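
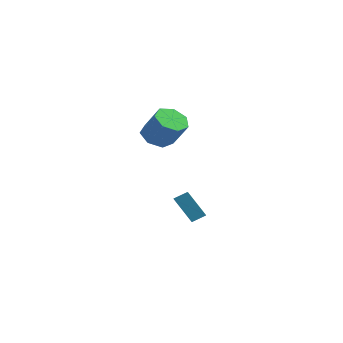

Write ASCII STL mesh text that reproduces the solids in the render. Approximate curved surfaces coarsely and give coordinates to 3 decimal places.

solid 
facet normal -0.534 -0.694 -0.484
outer loop
vertex 1.26 0.083 -3.087
vertex 0.438 1.011 -3.511
vertex 2.36 0.337 -4.664
endloop
endfacet
facet normal 0.627 -0.709 0.323
outer loop
vertex 2.862 0.989 -4.209
vertex 1.26 0.083 -3.087
vertex 2.36 0.337 -4.664
endloop
endfacet
facet normal -0.534 -0.693 -0.484
outer loop
vertex 2.36 0.337 -4.664
vertex 0.438 1.011 -3.511
vertex 1.539 1.265 -5.088
endloop
endfacet
facet normal 0.567 0.131 -0.813
outer loop
vertex 1.539 1.265 -5.088
vertex 2.862 0.989 -4.209
vertex 2.36 0.337 -4.664
endloop
endfacet
facet normal -0.567 -0.131 0.813
outer loop
vertex 1.26 0.083 -3.087
vertex 0.94 1.663 -3.056
vertex 0.438 1.011 -3.511
endloop
endfacet
facet normal 0.627 -0.708 0.324
outer loop
vertex 1.761 0.735 -2.632
vertex 1.26 0.083 -3.087
vertex 2.862 0.989 -4.209
endloop
endfacet
facet normal -0.568 -0.131 0.813
outer loop
vertex 1.761 0.735 -2.632
vertex 0.94 1.663 -3.056
vertex 1.26 0.083 -3.087
endloop
endfacet
facet normal -0.627 0.709 -0.324
outer loop
vertex 0.438 1.011 -3.511
vertex 0.94 1.663 -3.056
vertex 1.539 1.265 -5.088
endloop
endfacet
facet normal 0.567 0.131 -0.813
outer loop
vertex 2.04 1.917 -4.633
vertex 2.862 0.989 -4.209
vertex 1.539 1.265 -5.088
endloop
endfacet
facet normal -0.628 0.708 -0.324
outer loop
vertex 1.539 1.265 -5.088
vertex 0.94 1.663 -3.056
vertex 2.04 1.917 -4.633
endloop
endfacet
facet normal 0.533 0.694 0.484
outer loop
vertex 2.04 1.917 -4.633
vertex 1.761 0.735 -2.632
vertex 2.862 0.989 -4.209
endloop
endfacet
facet normal 0.534 0.693 0.484
outer loop
vertex 0.94 1.663 -3.056
vertex 1.761 0.735 -2.632
vertex 2.04 1.917 -4.633
endloop
endfacet
facet normal -0.610 0.055 -0.791
outer loop
vertex 1.862 -1.606 1.522
vertex 1.101 -1.197 2.137
vertex 1.855 -0.689 1.591
endloop
endfacet
facet normal 0.793 0.052 -0.608
outer loop
vertex 1.862 -1.606 1.522
vertex 1.855 -0.689 1.591
vertex 3.039 -1.713 3.048
endloop
endfacet
facet normal 0.793 0.052 -0.608
outer loop
vertex 3.039 -1.713 3.048
vertex 1.855 -0.689 1.591
vertex 3.032 -0.795 3.117
endloop
endfacet
facet normal 0.610 -0.055 0.790
outer loop
vertex 3.039 -1.713 3.048
vertex 3.032 -0.795 3.117
vertex 2.279 -1.303 3.663
endloop
endfacet
facet normal -0.610 0.055 -0.791
outer loop
vertex 1.855 -0.689 1.591
vertex 1.101 -1.197 2.137
vertex 1.281 -0.154 2.071
endloop
endfacet
facet normal 0.489 0.812 -0.320
outer loop
vertex 1.855 -0.689 1.591
vertex 1.281 -0.154 2.071
vertex 3.032 -0.795 3.117
endloop
endfacet
facet normal 0.488 0.812 -0.320
outer loop
vertex 3.032 -0.795 3.117
vertex 1.281 -0.154 2.071
vertex 2.458 -0.261 3.597
endloop
endfacet
facet normal 0.610 -0.055 0.790
outer loop
vertex 3.032 -0.795 3.117
vertex 2.458 -0.261 3.597
vertex 2.279 -1.303 3.663
endloop
endfacet
facet normal -0.610 0.055 -0.790
outer loop
vertex 1.281 -0.154 2.071
vertex 1.101 -1.197 2.137
vertex 0.572 -0.404 2.601
endloop
endfacet
facet normal -0.183 0.961 0.208
outer loop
vertex 1.281 -0.154 2.071
vertex 0.572 -0.404 2.601
vertex 2.458 -0.261 3.597
endloop
endfacet
facet normal -0.183 0.961 0.208
outer loop
vertex 2.458 -0.261 3.597
vertex 0.572 -0.404 2.601
vertex 1.749 -0.511 4.127
endloop
endfacet
facet normal 0.610 -0.055 0.790
outer loop
vertex 2.458 -0.261 3.597
vertex 1.749 -0.511 4.127
vertex 2.279 -1.303 3.663
endloop
endfacet
facet normal -0.610 0.056 -0.791
outer loop
vertex 0.572 -0.404 2.601
vertex 1.101 -1.197 2.137
vertex 0.261 -1.251 2.781
endloop
endfacet
facet normal -0.717 0.387 0.580
outer loop
vertex 0.572 -0.404 2.601
vertex 0.261 -1.251 2.781
vertex 1.749 -0.511 4.127
endloop
endfacet
facet normal -0.717 0.386 0.581
outer loop
vertex 1.749 -0.511 4.127
vertex 0.261 -1.251 2.781
vertex 1.439 -1.358 4.307
endloop
endfacet
facet normal 0.610 -0.055 0.791
outer loop
vertex 1.749 -0.511 4.127
vertex 1.439 -1.358 4.307
vertex 2.279 -1.303 3.663
endloop
endfacet
facet normal -0.610 0.054 -0.791
outer loop
vertex 0.261 -1.251 2.781
vertex 1.101 -1.197 2.137
vertex 0.584 -2.057 2.477
endloop
endfacet
facet normal -0.711 -0.479 0.515
outer loop
vertex 0.261 -1.251 2.781
vertex 0.584 -2.057 2.477
vertex 1.439 -1.358 4.307
endloop
endfacet
facet normal -0.711 -0.479 0.515
outer loop
vertex 1.439 -1.358 4.307
vertex 0.584 -2.057 2.477
vertex 1.761 -2.164 4.002
endloop
endfacet
facet normal 0.610 -0.056 0.791
outer loop
vertex 1.439 -1.358 4.307
vertex 1.761 -2.164 4.002
vertex 2.279 -1.303 3.663
endloop
endfacet
facet normal -0.610 0.055 -0.790
outer loop
vertex 0.584 -2.057 2.477
vertex 1.101 -1.197 2.137
vertex 1.296 -2.215 1.916
endloop
endfacet
facet normal -0.170 -0.984 0.062
outer loop
vertex 0.584 -2.057 2.477
vertex 1.296 -2.215 1.916
vertex 1.761 -2.164 4.002
endloop
endfacet
facet normal -0.170 -0.984 0.062
outer loop
vertex 1.761 -2.164 4.002
vertex 1.296 -2.215 1.916
vertex 2.473 -2.322 3.442
endloop
endfacet
facet normal 0.610 -0.055 0.791
outer loop
vertex 1.761 -2.164 4.002
vertex 2.473 -2.322 3.442
vertex 2.279 -1.303 3.663
endloop
endfacet
facet normal -0.610 0.055 -0.791
outer loop
vertex 1.296 -2.215 1.916
vertex 1.101 -1.197 2.137
vertex 1.862 -1.606 1.522
endloop
endfacet
facet normal 0.500 -0.748 -0.438
outer loop
vertex 1.296 -2.215 1.916
vertex 1.862 -1.606 1.522
vertex 2.473 -2.322 3.442
endloop
endfacet
facet normal 0.500 -0.748 -0.438
outer loop
vertex 2.473 -2.322 3.442
vertex 1.862 -1.606 1.522
vertex 3.039 -1.713 3.048
endloop
endfacet
facet normal 0.610 -0.055 0.791
outer loop
vertex 2.473 -2.322 3.442
vertex 3.039 -1.713 3.048
vertex 2.279 -1.303 3.663
endloop
endfacet

endsolid


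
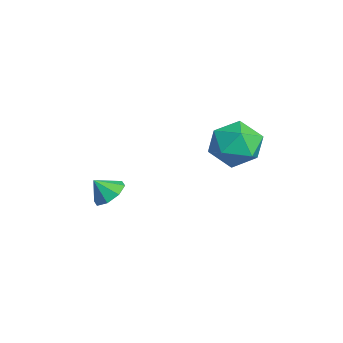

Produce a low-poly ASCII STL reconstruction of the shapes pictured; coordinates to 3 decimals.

solid 
facet normal 0.151 0.614 -0.775
outer loop
vertex -2.564 -3.31 -3.669
vertex -2.962 -2.694 -3.259
vertex -2.165 -2.955 -3.31
endloop
endfacet
facet normal 0.524 -0.820 0.229
outer loop
vertex -2.564 -3.31 -3.669
vertex -2.165 -2.955 -3.31
vertex -3.118 -3.326 -2.461
endloop
endfacet
facet normal 0.151 0.613 -0.775
outer loop
vertex -2.165 -2.955 -3.31
vertex -2.962 -2.694 -3.259
vertex -2.233 -2.448 -2.922
endloop
endfacet
facet normal 0.694 -0.377 0.614
outer loop
vertex -2.165 -2.955 -3.31
vertex -2.233 -2.448 -2.922
vertex -3.118 -3.326 -2.461
endloop
endfacet
facet normal 0.152 0.613 -0.775
outer loop
vertex -2.233 -2.448 -2.922
vertex -2.962 -2.694 -3.259
vertex -2.728 -2.084 -2.731
endloop
endfacet
facet normal 0.404 0.071 0.912
outer loop
vertex -2.233 -2.448 -2.922
vertex -2.728 -2.084 -2.731
vertex -3.118 -3.326 -2.461
endloop
endfacet
facet normal 0.152 0.613 -0.775
outer loop
vertex -2.728 -2.084 -2.731
vertex -2.962 -2.694 -3.259
vertex -3.36 -2.078 -2.85
endloop
endfacet
facet normal -0.176 0.262 0.949
outer loop
vertex -2.728 -2.084 -2.731
vertex -3.36 -2.078 -2.85
vertex -3.118 -3.326 -2.461
endloop
endfacet
facet normal 0.151 0.613 -0.776
outer loop
vertex -3.36 -2.078 -2.85
vertex -2.962 -2.694 -3.259
vertex -3.759 -2.433 -3.208
endloop
endfacet
facet normal -0.705 0.083 0.704
outer loop
vertex -3.36 -2.078 -2.85
vertex -3.759 -2.433 -3.208
vertex -3.118 -3.326 -2.461
endloop
endfacet
facet normal 0.151 0.614 -0.775
outer loop
vertex -3.759 -2.433 -3.208
vertex -2.962 -2.694 -3.259
vertex -3.691 -2.941 -3.597
endloop
endfacet
facet normal -0.876 -0.362 0.319
outer loop
vertex -3.759 -2.433 -3.208
vertex -3.691 -2.941 -3.597
vertex -3.118 -3.326 -2.461
endloop
endfacet
facet normal 0.152 0.613 -0.775
outer loop
vertex -3.691 -2.941 -3.597
vertex -2.962 -2.694 -3.259
vertex -3.196 -3.304 -3.787
endloop
endfacet
facet normal -0.586 -0.810 0.021
outer loop
vertex -3.691 -2.941 -3.597
vertex -3.196 -3.304 -3.787
vertex -3.118 -3.326 -2.461
endloop
endfacet
facet normal 0.151 0.613 -0.775
outer loop
vertex -3.196 -3.304 -3.787
vertex -2.962 -2.694 -3.259
vertex -2.564 -3.31 -3.669
endloop
endfacet
facet normal -0.006 -1.000 -0.016
outer loop
vertex -3.196 -3.304 -3.787
vertex -2.564 -3.31 -3.669
vertex -3.118 -3.326 -2.461
endloop
endfacet
facet normal 0.116 0.505 0.855
outer loop
vertex 2.095 2.343 2.356
vertex 1.303 1.62 2.891
vertex 2.469 1.341 2.897
endloop
endfacet
facet normal 0.716 0.519 0.467
outer loop
vertex 2.095 2.343 2.356
vertex 2.469 1.341 2.897
vertex 2.931 1.657 1.837
endloop
endfacet
facet normal 0.562 0.810 -0.166
outer loop
vertex 2.095 2.343 2.356
vertex 2.931 1.657 1.837
vertex 2.051 2.132 1.176
endloop
endfacet
facet normal -0.132 0.977 -0.170
outer loop
vertex 2.095 2.343 2.356
vertex 2.051 2.132 1.176
vertex 1.045 2.109 1.827
endloop
endfacet
facet normal -0.408 0.788 0.461
outer loop
vertex 2.095 2.343 2.356
vertex 1.045 2.109 1.827
vertex 1.303 1.62 2.891
endloop
endfacet
facet normal 0.922 -0.155 0.356
outer loop
vertex 2.931 1.657 1.837
vertex 2.469 1.341 2.897
vertex 2.655 0.511 2.053
endloop
endfacet
facet normal -0.047 -0.177 0.983
outer loop
vertex 2.469 1.341 2.897
vertex 1.303 1.62 2.891
vertex 1.649 0.488 2.704
endloop
endfacet
facet normal -0.895 0.281 0.346
outer loop
vertex 1.303 1.62 2.891
vertex 1.045 2.109 1.827
vertex 0.769 0.963 2.043
endloop
endfacet
facet normal -0.450 0.585 -0.675
outer loop
vertex 1.045 2.109 1.827
vertex 2.051 2.132 1.176
vertex 1.231 1.279 0.983
endloop
endfacet
facet normal 0.673 0.316 -0.669
outer loop
vertex 2.051 2.132 1.176
vertex 2.931 1.657 1.837
vertex 2.397 1.0 0.989
endloop
endfacet
facet normal 0.132 -0.977 0.170
outer loop
vertex 1.605 0.277 1.524
vertex 2.655 0.511 2.053
vertex 1.649 0.488 2.704
endloop
endfacet
facet normal -0.562 -0.810 0.166
outer loop
vertex 1.605 0.277 1.524
vertex 1.649 0.488 2.704
vertex 0.769 0.963 2.043
endloop
endfacet
facet normal -0.716 -0.519 -0.467
outer loop
vertex 1.605 0.277 1.524
vertex 0.769 0.963 2.043
vertex 1.231 1.279 0.983
endloop
endfacet
facet normal -0.116 -0.505 -0.855
outer loop
vertex 1.605 0.277 1.524
vertex 1.231 1.279 0.983
vertex 2.397 1.0 0.989
endloop
endfacet
facet normal 0.408 -0.788 -0.461
outer loop
vertex 1.605 0.277 1.524
vertex 2.397 1.0 0.989
vertex 2.655 0.511 2.053
endloop
endfacet
facet normal 0.450 -0.585 0.675
outer loop
vertex 1.649 0.488 2.704
vertex 2.655 0.511 2.053
vertex 2.469 1.341 2.897
endloop
endfacet
facet normal -0.673 -0.316 0.669
outer loop
vertex 0.769 0.963 2.043
vertex 1.649 0.488 2.704
vertex 1.303 1.62 2.891
endloop
endfacet
facet normal -0.922 0.155 -0.356
outer loop
vertex 1.231 1.279 0.983
vertex 0.769 0.963 2.043
vertex 1.045 2.109 1.827
endloop
endfacet
facet normal 0.047 0.177 -0.983
outer loop
vertex 2.397 1.0 0.989
vertex 1.231 1.279 0.983
vertex 2.051 2.132 1.176
endloop
endfacet
facet normal 0.895 -0.281 -0.346
outer loop
vertex 2.655 0.511 2.053
vertex 2.397 1.0 0.989
vertex 2.931 1.657 1.837
endloop
endfacet

endsolid


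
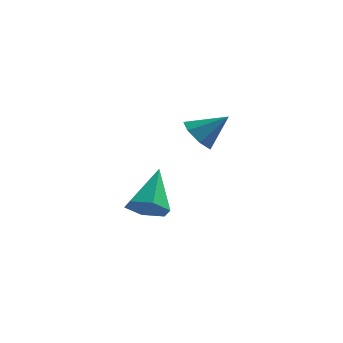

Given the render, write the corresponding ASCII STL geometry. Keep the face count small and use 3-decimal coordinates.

solid 
facet normal -0.079 -0.737 -0.671
outer loop
vertex -0.923 -0.417 -3.684
vertex -1.79 -0.275 -3.738
vertex -1.24 0.154 -4.274
endloop
endfacet
facet normal 0.899 0.434 -0.062
outer loop
vertex -0.923 -0.417 -3.684
vertex -1.24 0.154 -4.274
vertex -1.63 1.235 -2.362
endloop
endfacet
facet normal -0.079 -0.737 -0.671
outer loop
vertex -1.24 0.154 -4.274
vertex -1.79 -0.275 -3.738
vertex -2.106 0.296 -4.328
endloop
endfacet
facet normal 0.172 0.872 -0.458
outer loop
vertex -1.24 0.154 -4.274
vertex -2.106 0.296 -4.328
vertex -1.63 1.235 -2.362
endloop
endfacet
facet normal -0.077 -0.737 -0.672
outer loop
vertex -2.106 0.296 -4.328
vertex -1.79 -0.275 -3.738
vertex -2.657 -0.134 -3.793
endloop
endfacet
facet normal -0.700 0.695 -0.162
outer loop
vertex -2.106 0.296 -4.328
vertex -2.657 -0.134 -3.793
vertex -1.63 1.235 -2.362
endloop
endfacet
facet normal -0.077 -0.737 -0.672
outer loop
vertex -2.657 -0.134 -3.793
vertex -1.79 -0.275 -3.738
vertex -2.341 -0.705 -3.203
endloop
endfacet
facet normal -0.844 0.080 0.530
outer loop
vertex -2.657 -0.134 -3.793
vertex -2.341 -0.705 -3.203
vertex -1.63 1.235 -2.362
endloop
endfacet
facet normal -0.078 -0.736 -0.672
outer loop
vertex -2.341 -0.705 -3.203
vertex -1.79 -0.275 -3.738
vertex -1.474 -0.847 -3.148
endloop
endfacet
facet normal -0.117 -0.358 0.926
outer loop
vertex -2.341 -0.705 -3.203
vertex -1.474 -0.847 -3.148
vertex -1.63 1.235 -2.362
endloop
endfacet
facet normal -0.079 -0.736 -0.672
outer loop
vertex -1.474 -0.847 -3.148
vertex -1.79 -0.275 -3.738
vertex -0.923 -0.417 -3.684
endloop
endfacet
facet normal 0.755 -0.181 0.630
outer loop
vertex -1.474 -0.847 -3.148
vertex -0.923 -0.417 -3.684
vertex -1.63 1.235 -2.362
endloop
endfacet
facet normal -0.749 -0.158 -0.644
outer loop
vertex 0.788 -2.197 0.228
vertex 0.297 -1.828 0.709
vertex 0.729 -1.529 0.133
endloop
endfacet
facet normal 0.926 0.028 -0.376
outer loop
vertex 0.788 -2.197 0.228
vertex 0.729 -1.529 0.133
vertex 1.323 -1.612 1.591
endloop
endfacet
facet normal -0.749 -0.157 -0.643
outer loop
vertex 0.729 -1.529 0.133
vertex 0.297 -1.828 0.709
vertex 0.345 -1.087 0.472
endloop
endfacet
facet normal 0.646 0.731 -0.221
outer loop
vertex 0.729 -1.529 0.133
vertex 0.345 -1.087 0.472
vertex 1.323 -1.612 1.591
endloop
endfacet
facet normal -0.749 -0.157 -0.644
outer loop
vertex 0.345 -1.087 0.472
vertex 0.297 -1.828 0.709
vertex -0.076 -1.203 0.99
endloop
endfacet
facet normal 0.136 0.937 0.321
outer loop
vertex 0.345 -1.087 0.472
vertex -0.076 -1.203 0.99
vertex 1.323 -1.612 1.591
endloop
endfacet
facet normal -0.749 -0.158 -0.643
outer loop
vertex -0.076 -1.203 0.99
vertex 0.297 -1.828 0.709
vertex -0.215 -1.79 1.296
endloop
endfacet
facet normal -0.219 0.491 0.843
outer loop
vertex -0.076 -1.203 0.99
vertex -0.215 -1.79 1.296
vertex 1.323 -1.612 1.591
endloop
endfacet
facet normal -0.749 -0.158 -0.643
outer loop
vertex -0.215 -1.79 1.296
vertex 0.297 -1.828 0.709
vertex 0.031 -2.406 1.161
endloop
endfacet
facet normal -0.151 -0.269 0.951
outer loop
vertex -0.215 -1.79 1.296
vertex 0.031 -2.406 1.161
vertex 1.323 -1.612 1.591
endloop
endfacet
facet normal -0.749 -0.158 -0.643
outer loop
vertex 0.031 -2.406 1.161
vertex 0.297 -1.828 0.709
vertex 0.477 -2.587 0.686
endloop
endfacet
facet normal 0.287 -0.774 0.565
outer loop
vertex 0.031 -2.406 1.161
vertex 0.477 -2.587 0.686
vertex 1.323 -1.612 1.591
endloop
endfacet
facet normal -0.749 -0.158 -0.643
outer loop
vertex 0.477 -2.587 0.686
vertex 0.297 -1.828 0.709
vertex 0.788 -2.197 0.228
endloop
endfacet
facet normal 0.767 -0.641 -0.026
outer loop
vertex 0.477 -2.587 0.686
vertex 0.788 -2.197 0.228
vertex 1.323 -1.612 1.591
endloop
endfacet

endsolid


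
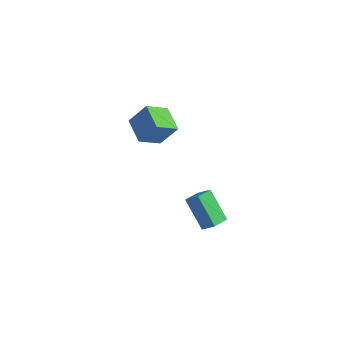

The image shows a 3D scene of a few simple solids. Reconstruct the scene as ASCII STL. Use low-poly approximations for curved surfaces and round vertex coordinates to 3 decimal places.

solid 
facet normal -0.835 -0.223 -0.504
outer loop
vertex 2.868 1.418 -1.987
vertex 2.593 2.704 -2.1
vertex 3.954 1.491 -3.818
endloop
endfacet
facet normal 0.209 -0.974 0.085
outer loop
vertex 4.647 1.676 -3.4
vertex 2.868 1.418 -1.987
vertex 3.954 1.491 -3.818
endloop
endfacet
facet normal -0.835 -0.223 -0.504
outer loop
vertex 3.954 1.491 -3.818
vertex 2.593 2.704 -2.1
vertex 3.679 2.777 -3.931
endloop
endfacet
facet normal 0.510 0.033 -0.860
outer loop
vertex 3.679 2.777 -3.931
vertex 4.647 1.676 -3.4
vertex 3.954 1.491 -3.818
endloop
endfacet
facet normal -0.510 -0.033 0.860
outer loop
vertex 2.868 1.418 -1.987
vertex 3.286 2.889 -1.682
vertex 2.593 2.704 -2.1
endloop
endfacet
facet normal 0.209 -0.974 0.085
outer loop
vertex 3.561 1.603 -1.569
vertex 2.868 1.418 -1.987
vertex 4.647 1.676 -3.4
endloop
endfacet
facet normal -0.510 -0.033 0.860
outer loop
vertex 3.561 1.603 -1.569
vertex 3.286 2.889 -1.682
vertex 2.868 1.418 -1.987
endloop
endfacet
facet normal -0.209 0.974 -0.085
outer loop
vertex 2.593 2.704 -2.1
vertex 3.286 2.889 -1.682
vertex 3.679 2.777 -3.931
endloop
endfacet
facet normal 0.510 0.033 -0.860
outer loop
vertex 4.372 2.962 -3.513
vertex 4.647 1.676 -3.4
vertex 3.679 2.777 -3.931
endloop
endfacet
facet normal -0.209 0.974 -0.085
outer loop
vertex 3.679 2.777 -3.931
vertex 3.286 2.889 -1.682
vertex 4.372 2.962 -3.513
endloop
endfacet
facet normal 0.835 0.223 0.504
outer loop
vertex 4.372 2.962 -3.513
vertex 3.561 1.603 -1.569
vertex 4.647 1.676 -3.4
endloop
endfacet
facet normal 0.835 0.223 0.504
outer loop
vertex 3.286 2.889 -1.682
vertex 3.561 1.603 -1.569
vertex 4.372 2.962 -3.513
endloop
endfacet
facet normal -0.771 0.375 0.515
outer loop
vertex 1.183 0.328 4.647
vertex 1.466 1.62 4.129
vertex 0.215 0.043 3.405
endloop
endfacet
facet normal -0.200 -0.910 0.364
outer loop
vertex 1.494 -0.58 2.551
vertex 1.183 0.328 4.647
vertex 0.215 0.043 3.405
endloop
endfacet
facet normal -0.771 0.375 0.515
outer loop
vertex 0.215 0.043 3.405
vertex 1.466 1.62 4.129
vertex 0.498 1.335 2.888
endloop
endfacet
facet normal -0.605 -0.178 -0.776
outer loop
vertex 0.498 1.335 2.888
vertex 1.494 -0.58 2.551
vertex 0.215 0.043 3.405
endloop
endfacet
facet normal 0.605 0.179 0.776
outer loop
vertex 1.183 0.328 4.647
vertex 2.745 0.997 3.275
vertex 1.466 1.62 4.129
endloop
endfacet
facet normal -0.199 -0.910 0.364
outer loop
vertex 2.462 -0.295 3.792
vertex 1.183 0.328 4.647
vertex 1.494 -0.58 2.551
endloop
endfacet
facet normal 0.605 0.178 0.776
outer loop
vertex 2.462 -0.295 3.792
vertex 2.745 0.997 3.275
vertex 1.183 0.328 4.647
endloop
endfacet
facet normal 0.200 0.910 -0.365
outer loop
vertex 1.466 1.62 4.129
vertex 2.745 0.997 3.275
vertex 0.498 1.335 2.888
endloop
endfacet
facet normal -0.605 -0.178 -0.776
outer loop
vertex 1.777 0.712 2.033
vertex 1.494 -0.58 2.551
vertex 0.498 1.335 2.888
endloop
endfacet
facet normal 0.200 0.910 -0.364
outer loop
vertex 0.498 1.335 2.888
vertex 2.745 0.997 3.275
vertex 1.777 0.712 2.033
endloop
endfacet
facet normal 0.771 -0.375 -0.515
outer loop
vertex 1.777 0.712 2.033
vertex 2.462 -0.295 3.792
vertex 1.494 -0.58 2.551
endloop
endfacet
facet normal 0.771 -0.375 -0.515
outer loop
vertex 2.745 0.997 3.275
vertex 2.462 -0.295 3.792
vertex 1.777 0.712 2.033
endloop
endfacet

endsolid


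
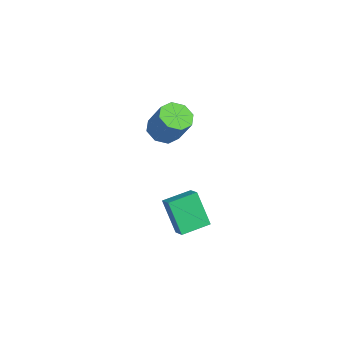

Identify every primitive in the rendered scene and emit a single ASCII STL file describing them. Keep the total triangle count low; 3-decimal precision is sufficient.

solid 
facet normal -0.529 -0.088 0.844
outer loop
vertex 2.978 -1.342 -2.464
vertex 3.016 0.227 -2.277
vertex 2.189 -1.265 -2.951
endloop
endfacet
facet normal -0.024 -0.993 -0.118
outer loop
vertex 3.264 -1.087 -4.663
vertex 2.978 -1.342 -2.464
vertex 2.189 -1.265 -2.951
endloop
endfacet
facet normal -0.529 -0.088 0.844
outer loop
vertex 2.189 -1.265 -2.951
vertex 3.016 0.227 -2.277
vertex 2.227 0.304 -2.764
endloop
endfacet
facet normal -0.848 0.083 -0.524
outer loop
vertex 2.227 0.304 -2.764
vertex 3.264 -1.087 -4.663
vertex 2.189 -1.265 -2.951
endloop
endfacet
facet normal 0.848 -0.083 0.524
outer loop
vertex 2.978 -1.342 -2.464
vertex 4.091 0.405 -3.989
vertex 3.016 0.227 -2.277
endloop
endfacet
facet normal -0.024 -0.993 -0.118
outer loop
vertex 4.053 -1.164 -4.176
vertex 2.978 -1.342 -2.464
vertex 3.264 -1.087 -4.663
endloop
endfacet
facet normal 0.848 -0.083 0.524
outer loop
vertex 4.053 -1.164 -4.176
vertex 4.091 0.405 -3.989
vertex 2.978 -1.342 -2.464
endloop
endfacet
facet normal 0.024 0.993 0.118
outer loop
vertex 3.016 0.227 -2.277
vertex 4.091 0.405 -3.989
vertex 2.227 0.304 -2.764
endloop
endfacet
facet normal -0.848 0.083 -0.524
outer loop
vertex 3.302 0.482 -4.476
vertex 3.264 -1.087 -4.663
vertex 2.227 0.304 -2.764
endloop
endfacet
facet normal 0.024 0.993 0.118
outer loop
vertex 2.227 0.304 -2.764
vertex 4.091 0.405 -3.989
vertex 3.302 0.482 -4.476
endloop
endfacet
facet normal 0.529 0.088 -0.844
outer loop
vertex 3.302 0.482 -4.476
vertex 4.053 -1.164 -4.176
vertex 3.264 -1.087 -4.663
endloop
endfacet
facet normal 0.529 0.088 -0.844
outer loop
vertex 4.091 0.405 -3.989
vertex 4.053 -1.164 -4.176
vertex 3.302 0.482 -4.476
endloop
endfacet
facet normal -0.471 -0.154 -0.868
outer loop
vertex 1.995 -0.81 1.129
vertex 1.195 -0.656 1.536
vertex 1.811 -0.138 1.11
endloop
endfacet
facet normal 0.842 0.216 -0.495
outer loop
vertex 1.995 -0.81 1.129
vertex 1.811 -0.138 1.11
vertex 2.824 -0.538 2.658
endloop
endfacet
facet normal 0.842 0.216 -0.495
outer loop
vertex 2.824 -0.538 2.658
vertex 1.811 -0.138 1.11
vertex 2.64 0.134 2.638
endloop
endfacet
facet normal 0.471 0.155 0.868
outer loop
vertex 2.824 -0.538 2.658
vertex 2.64 0.134 2.638
vertex 2.025 -0.384 3.064
endloop
endfacet
facet normal -0.471 -0.154 -0.869
outer loop
vertex 1.811 -0.138 1.11
vertex 1.195 -0.656 1.536
vertex 1.266 0.23 1.34
endloop
endfacet
facet normal 0.408 0.835 -0.370
outer loop
vertex 1.811 -0.138 1.11
vertex 1.266 0.23 1.34
vertex 2.64 0.134 2.638
endloop
endfacet
facet normal 0.408 0.835 -0.370
outer loop
vertex 2.64 0.134 2.638
vertex 1.266 0.23 1.34
vertex 2.095 0.502 2.868
endloop
endfacet
facet normal 0.471 0.155 0.868
outer loop
vertex 2.64 0.134 2.638
vertex 2.095 0.502 2.868
vertex 2.025 -0.384 3.064
endloop
endfacet
facet normal -0.471 -0.154 -0.868
outer loop
vertex 1.266 0.23 1.34
vertex 1.195 -0.656 1.536
vertex 0.68 0.079 1.685
endloop
endfacet
facet normal -0.265 0.964 -0.028
outer loop
vertex 1.266 0.23 1.34
vertex 0.68 0.079 1.685
vertex 2.095 0.502 2.868
endloop
endfacet
facet normal -0.265 0.964 -0.028
outer loop
vertex 2.095 0.502 2.868
vertex 0.68 0.079 1.685
vertex 1.509 0.351 3.213
endloop
endfacet
facet normal 0.471 0.155 0.868
outer loop
vertex 2.095 0.502 2.868
vertex 1.509 0.351 3.213
vertex 2.025 -0.384 3.064
endloop
endfacet
facet normal -0.471 -0.154 -0.869
outer loop
vertex 0.68 0.079 1.685
vertex 1.195 -0.656 1.536
vertex 0.396 -0.502 1.942
endloop
endfacet
facet normal -0.782 0.528 0.330
outer loop
vertex 0.68 0.079 1.685
vertex 0.396 -0.502 1.942
vertex 1.509 0.351 3.213
endloop
endfacet
facet normal -0.782 0.529 0.330
outer loop
vertex 1.509 0.351 3.213
vertex 0.396 -0.502 1.942
vertex 1.225 -0.23 3.471
endloop
endfacet
facet normal 0.472 0.155 0.868
outer loop
vertex 1.509 0.351 3.213
vertex 1.225 -0.23 3.471
vertex 2.025 -0.384 3.064
endloop
endfacet
facet normal -0.471 -0.155 -0.868
outer loop
vertex 0.396 -0.502 1.942
vertex 1.195 -0.656 1.536
vertex 0.58 -1.174 1.962
endloop
endfacet
facet normal -0.842 -0.216 0.495
outer loop
vertex 0.396 -0.502 1.942
vertex 0.58 -1.174 1.962
vertex 1.225 -0.23 3.471
endloop
endfacet
facet normal -0.841 -0.216 0.495
outer loop
vertex 1.225 -0.23 3.471
vertex 0.58 -1.174 1.962
vertex 1.409 -0.902 3.49
endloop
endfacet
facet normal 0.471 0.154 0.868
outer loop
vertex 1.225 -0.23 3.471
vertex 1.409 -0.902 3.49
vertex 2.025 -0.384 3.064
endloop
endfacet
facet normal -0.471 -0.155 -0.868
outer loop
vertex 0.58 -1.174 1.962
vertex 1.195 -0.656 1.536
vertex 1.125 -1.542 1.732
endloop
endfacet
facet normal -0.408 -0.835 0.370
outer loop
vertex 0.58 -1.174 1.962
vertex 1.125 -1.542 1.732
vertex 1.409 -0.902 3.49
endloop
endfacet
facet normal -0.408 -0.835 0.370
outer loop
vertex 1.409 -0.902 3.49
vertex 1.125 -1.542 1.732
vertex 1.954 -1.27 3.26
endloop
endfacet
facet normal 0.471 0.154 0.869
outer loop
vertex 1.409 -0.902 3.49
vertex 1.954 -1.27 3.26
vertex 2.025 -0.384 3.064
endloop
endfacet
facet normal -0.471 -0.155 -0.868
outer loop
vertex 1.125 -1.542 1.732
vertex 1.195 -0.656 1.536
vertex 1.711 -1.391 1.387
endloop
endfacet
facet normal 0.265 -0.964 0.028
outer loop
vertex 1.125 -1.542 1.732
vertex 1.711 -1.391 1.387
vertex 1.954 -1.27 3.26
endloop
endfacet
facet normal 0.265 -0.964 0.028
outer loop
vertex 1.954 -1.27 3.26
vertex 1.711 -1.391 1.387
vertex 2.54 -1.119 2.915
endloop
endfacet
facet normal 0.471 0.154 0.868
outer loop
vertex 1.954 -1.27 3.26
vertex 2.54 -1.119 2.915
vertex 2.025 -0.384 3.064
endloop
endfacet
facet normal -0.472 -0.155 -0.868
outer loop
vertex 1.711 -1.391 1.387
vertex 1.195 -0.656 1.536
vertex 1.995 -0.81 1.129
endloop
endfacet
facet normal 0.782 -0.529 -0.330
outer loop
vertex 1.711 -1.391 1.387
vertex 1.995 -0.81 1.129
vertex 2.54 -1.119 2.915
endloop
endfacet
facet normal 0.782 -0.528 -0.330
outer loop
vertex 2.54 -1.119 2.915
vertex 1.995 -0.81 1.129
vertex 2.824 -0.538 2.658
endloop
endfacet
facet normal 0.471 0.154 0.869
outer loop
vertex 2.54 -1.119 2.915
vertex 2.824 -0.538 2.658
vertex 2.025 -0.384 3.064
endloop
endfacet

endsolid


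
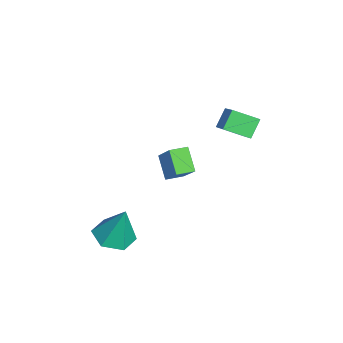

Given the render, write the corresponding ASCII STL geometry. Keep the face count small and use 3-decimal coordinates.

solid 
facet normal -0.661 -0.235 0.713
outer loop
vertex -1.642 -1.338 -1.223
vertex -1.904 -0.572 -1.214
vertex -3.043 -1.801 -2.675
endloop
endfacet
facet normal 0.324 -0.946 -0.011
outer loop
vertex -2.216 -1.508 -3.566
vertex -1.642 -1.338 -1.223
vertex -3.043 -1.801 -2.675
endloop
endfacet
facet normal -0.662 -0.234 0.712
outer loop
vertex -3.043 -1.801 -2.675
vertex -1.904 -0.572 -1.214
vertex -3.305 -1.034 -2.667
endloop
endfacet
facet normal -0.677 -0.224 -0.702
outer loop
vertex -3.305 -1.034 -2.667
vertex -2.216 -1.508 -3.566
vertex -3.043 -1.801 -2.675
endloop
endfacet
facet normal 0.677 0.223 0.702
outer loop
vertex -1.642 -1.338 -1.223
vertex -1.077 -0.279 -2.105
vertex -1.904 -0.572 -1.214
endloop
endfacet
facet normal 0.323 -0.946 -0.010
outer loop
vertex -0.815 -1.046 -2.113
vertex -1.642 -1.338 -1.223
vertex -2.216 -1.508 -3.566
endloop
endfacet
facet normal 0.676 0.224 0.702
outer loop
vertex -0.815 -1.046 -2.113
vertex -1.077 -0.279 -2.105
vertex -1.642 -1.338 -1.223
endloop
endfacet
facet normal -0.323 0.946 0.011
outer loop
vertex -1.904 -0.572 -1.214
vertex -1.077 -0.279 -2.105
vertex -3.305 -1.034 -2.667
endloop
endfacet
facet normal -0.676 -0.223 -0.702
outer loop
vertex -2.478 -0.742 -3.557
vertex -2.216 -1.508 -3.566
vertex -3.305 -1.034 -2.667
endloop
endfacet
facet normal -0.323 0.946 0.010
outer loop
vertex -3.305 -1.034 -2.667
vertex -1.077 -0.279 -2.105
vertex -2.478 -0.742 -3.557
endloop
endfacet
facet normal 0.661 0.235 -0.712
outer loop
vertex -2.478 -0.742 -3.557
vertex -0.815 -1.046 -2.113
vertex -2.216 -1.508 -3.566
endloop
endfacet
facet normal 0.662 0.233 -0.713
outer loop
vertex -1.077 -0.279 -2.105
vertex -0.815 -1.046 -2.113
vertex -2.478 -0.742 -3.557
endloop
endfacet
facet normal -0.170 -0.271 -0.947
outer loop
vertex 2.471 -4.02 -3.854
vertex 1.664 -3.538 -3.847
vertex 2.461 -3.116 -4.111
endloop
endfacet
facet normal 0.970 0.077 0.233
outer loop
vertex 2.471 -4.02 -3.854
vertex 2.461 -3.116 -4.111
vertex 1.976 -3.042 -2.113
endloop
endfacet
facet normal -0.170 -0.271 -0.947
outer loop
vertex 2.461 -3.116 -4.111
vertex 1.664 -3.538 -3.847
vertex 1.654 -2.634 -4.104
endloop
endfacet
facet normal 0.511 0.854 0.092
outer loop
vertex 2.461 -3.116 -4.111
vertex 1.654 -2.634 -4.104
vertex 1.976 -3.042 -2.113
endloop
endfacet
facet normal -0.171 -0.271 -0.947
outer loop
vertex 1.654 -2.634 -4.104
vertex 1.664 -3.538 -3.847
vertex 0.857 -3.056 -3.839
endloop
endfacet
facet normal -0.389 0.888 0.245
outer loop
vertex 1.654 -2.634 -4.104
vertex 0.857 -3.056 -3.839
vertex 1.976 -3.042 -2.113
endloop
endfacet
facet normal -0.171 -0.271 -0.947
outer loop
vertex 0.857 -3.056 -3.839
vertex 1.664 -3.538 -3.847
vertex 0.867 -3.961 -3.582
endloop
endfacet
facet normal -0.831 0.143 0.538
outer loop
vertex 0.857 -3.056 -3.839
vertex 0.867 -3.961 -3.582
vertex 1.976 -3.042 -2.113
endloop
endfacet
facet normal -0.171 -0.271 -0.947
outer loop
vertex 0.867 -3.961 -3.582
vertex 1.664 -3.538 -3.847
vertex 1.674 -4.442 -3.59
endloop
endfacet
facet normal -0.372 -0.635 0.678
outer loop
vertex 0.867 -3.961 -3.582
vertex 1.674 -4.442 -3.59
vertex 1.976 -3.042 -2.113
endloop
endfacet
facet normal -0.170 -0.271 -0.947
outer loop
vertex 1.674 -4.442 -3.59
vertex 1.664 -3.538 -3.847
vertex 2.471 -4.02 -3.854
endloop
endfacet
facet normal 0.528 -0.668 0.525
outer loop
vertex 1.674 -4.442 -3.59
vertex 2.471 -4.02 -3.854
vertex 1.976 -3.042 -2.113
endloop
endfacet
facet normal -0.557 0.377 0.740
outer loop
vertex -3.052 0.961 0.34
vertex -1.345 1.199 1.503
vertex -2.898 2.082 -0.116
endloop
endfacet
facet normal -0.821 -0.115 -0.560
outer loop
vertex -2.335 1.701 -0.863
vertex -3.052 0.961 0.34
vertex -2.898 2.082 -0.116
endloop
endfacet
facet normal -0.557 0.377 0.740
outer loop
vertex -2.898 2.082 -0.116
vertex -1.345 1.199 1.503
vertex -1.19 2.32 1.048
endloop
endfacet
facet normal 0.126 0.919 -0.373
outer loop
vertex -1.19 2.32 1.048
vertex -2.335 1.701 -0.863
vertex -2.898 2.082 -0.116
endloop
endfacet
facet normal -0.126 -0.919 0.374
outer loop
vertex -3.052 0.961 0.34
vertex -0.782 0.818 0.756
vertex -1.345 1.199 1.503
endloop
endfacet
facet normal -0.821 -0.113 -0.559
outer loop
vertex -2.49 0.58 -0.408
vertex -3.052 0.961 0.34
vertex -2.335 1.701 -0.863
endloop
endfacet
facet normal -0.126 -0.919 0.373
outer loop
vertex -2.49 0.58 -0.408
vertex -0.782 0.818 0.756
vertex -3.052 0.961 0.34
endloop
endfacet
facet normal 0.820 0.114 0.560
outer loop
vertex -1.345 1.199 1.503
vertex -0.782 0.818 0.756
vertex -1.19 2.32 1.048
endloop
endfacet
facet normal 0.126 0.919 -0.373
outer loop
vertex -0.628 1.939 0.3
vertex -2.335 1.701 -0.863
vertex -1.19 2.32 1.048
endloop
endfacet
facet normal 0.821 0.114 0.559
outer loop
vertex -1.19 2.32 1.048
vertex -0.782 0.818 0.756
vertex -0.628 1.939 0.3
endloop
endfacet
facet normal 0.557 -0.377 -0.740
outer loop
vertex -0.628 1.939 0.3
vertex -2.49 0.58 -0.408
vertex -2.335 1.701 -0.863
endloop
endfacet
facet normal 0.557 -0.377 -0.740
outer loop
vertex -0.782 0.818 0.756
vertex -2.49 0.58 -0.408
vertex -0.628 1.939 0.3
endloop
endfacet

endsolid


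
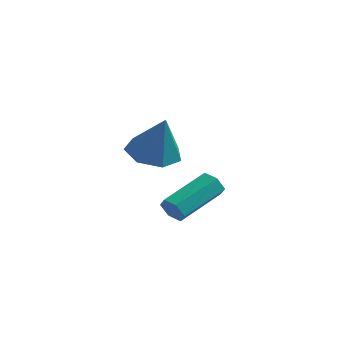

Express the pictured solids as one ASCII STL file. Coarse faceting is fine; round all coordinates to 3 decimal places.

solid 
facet normal -0.243 -0.883 -0.402
outer loop
vertex -2.71 -1.463 -1.559
vertex -3.042 -1.198 -1.94
vertex -2.493 -1.295 -2.059
endloop
endfacet
facet normal 0.892 -0.366 0.264
outer loop
vertex -2.71 -1.463 -1.559
vertex -2.493 -1.295 -2.059
vertex -2.226 0.294 -0.76
endloop
endfacet
facet normal 0.892 -0.366 0.265
outer loop
vertex -2.226 0.294 -0.76
vertex -2.493 -1.295 -2.059
vertex -2.009 0.461 -1.26
endloop
endfacet
facet normal 0.244 0.883 0.401
outer loop
vertex -2.226 0.294 -0.76
vertex -2.009 0.461 -1.26
vertex -2.558 0.558 -1.14
endloop
endfacet
facet normal -0.243 -0.883 -0.401
outer loop
vertex -2.493 -1.295 -2.059
vertex -3.042 -1.198 -1.94
vertex -2.825 -1.031 -2.439
endloop
endfacet
facet normal 0.775 0.072 -0.627
outer loop
vertex -2.493 -1.295 -2.059
vertex -2.825 -1.031 -2.439
vertex -2.009 0.461 -1.26
endloop
endfacet
facet normal 0.775 0.072 -0.627
outer loop
vertex -2.009 0.461 -1.26
vertex -2.825 -1.031 -2.439
vertex -2.341 0.726 -1.64
endloop
endfacet
facet normal 0.244 0.882 0.402
outer loop
vertex -2.009 0.461 -1.26
vertex -2.341 0.726 -1.64
vertex -2.558 0.558 -1.14
endloop
endfacet
facet normal -0.243 -0.883 -0.401
outer loop
vertex -2.825 -1.031 -2.439
vertex -3.042 -1.198 -1.94
vertex -3.374 -0.934 -2.32
endloop
endfacet
facet normal -0.116 0.437 -0.892
outer loop
vertex -2.825 -1.031 -2.439
vertex -3.374 -0.934 -2.32
vertex -2.341 0.726 -1.64
endloop
endfacet
facet normal -0.116 0.437 -0.892
outer loop
vertex -2.341 0.726 -1.64
vertex -3.374 -0.934 -2.32
vertex -2.89 0.823 -1.521
endloop
endfacet
facet normal 0.243 0.883 0.402
outer loop
vertex -2.341 0.726 -1.64
vertex -2.89 0.823 -1.521
vertex -2.558 0.558 -1.14
endloop
endfacet
facet normal -0.244 -0.883 -0.401
outer loop
vertex -3.374 -0.934 -2.32
vertex -3.042 -1.198 -1.94
vertex -3.591 -1.101 -1.82
endloop
endfacet
facet normal -0.892 0.366 -0.265
outer loop
vertex -3.374 -0.934 -2.32
vertex -3.591 -1.101 -1.82
vertex -2.89 0.823 -1.521
endloop
endfacet
facet normal -0.892 0.366 -0.264
outer loop
vertex -2.89 0.823 -1.521
vertex -3.591 -1.101 -1.82
vertex -3.107 0.655 -1.021
endloop
endfacet
facet normal 0.243 0.883 0.402
outer loop
vertex -2.89 0.823 -1.521
vertex -3.107 0.655 -1.021
vertex -2.558 0.558 -1.14
endloop
endfacet
facet normal -0.244 -0.882 -0.402
outer loop
vertex -3.591 -1.101 -1.82
vertex -3.042 -1.198 -1.94
vertex -3.259 -1.366 -1.44
endloop
endfacet
facet normal -0.775 -0.072 0.627
outer loop
vertex -3.591 -1.101 -1.82
vertex -3.259 -1.366 -1.44
vertex -3.107 0.655 -1.021
endloop
endfacet
facet normal -0.775 -0.072 0.627
outer loop
vertex -3.107 0.655 -1.021
vertex -3.259 -1.366 -1.44
vertex -2.775 0.391 -0.641
endloop
endfacet
facet normal 0.243 0.883 0.401
outer loop
vertex -3.107 0.655 -1.021
vertex -2.775 0.391 -0.641
vertex -2.558 0.558 -1.14
endloop
endfacet
facet normal -0.243 -0.883 -0.402
outer loop
vertex -3.259 -1.366 -1.44
vertex -3.042 -1.198 -1.94
vertex -2.71 -1.463 -1.559
endloop
endfacet
facet normal 0.116 -0.437 0.892
outer loop
vertex -3.259 -1.366 -1.44
vertex -2.71 -1.463 -1.559
vertex -2.775 0.391 -0.641
endloop
endfacet
facet normal 0.116 -0.437 0.892
outer loop
vertex -2.775 0.391 -0.641
vertex -2.71 -1.463 -1.559
vertex -2.226 0.294 -0.76
endloop
endfacet
facet normal 0.243 0.883 0.401
outer loop
vertex -2.775 0.391 -0.641
vertex -2.226 0.294 -0.76
vertex -2.558 0.558 -1.14
endloop
endfacet
facet normal -0.383 0.161 -0.910
outer loop
vertex -1.728 -3.766 1.064
vertex -2.431 -3.241 1.453
vertex -1.57 -2.951 1.142
endloop
endfacet
facet normal 0.980 -0.194 0.045
outer loop
vertex -1.728 -3.766 1.064
vertex -1.57 -2.951 1.142
vertex -1.769 -3.519 3.027
endloop
endfacet
facet normal -0.383 0.161 -0.910
outer loop
vertex -1.57 -2.951 1.142
vertex -2.431 -3.241 1.453
vertex -2.061 -2.355 1.454
endloop
endfacet
facet normal 0.807 0.536 0.247
outer loop
vertex -1.57 -2.951 1.142
vertex -2.061 -2.355 1.454
vertex -1.769 -3.519 3.027
endloop
endfacet
facet normal -0.382 0.161 -0.910
outer loop
vertex -2.061 -2.355 1.454
vertex -2.431 -3.241 1.453
vertex -2.831 -2.426 1.765
endloop
endfacet
facet normal 0.155 0.808 0.569
outer loop
vertex -2.061 -2.355 1.454
vertex -2.831 -2.426 1.765
vertex -1.769 -3.519 3.027
endloop
endfacet
facet normal -0.382 0.161 -0.910
outer loop
vertex -2.831 -2.426 1.765
vertex -2.431 -3.241 1.453
vertex -3.299 -3.11 1.841
endloop
endfacet
facet normal -0.485 0.417 0.769
outer loop
vertex -2.831 -2.426 1.765
vertex -3.299 -3.11 1.841
vertex -1.769 -3.519 3.027
endloop
endfacet
facet normal -0.382 0.161 -0.910
outer loop
vertex -3.299 -3.11 1.841
vertex -2.431 -3.241 1.453
vertex -3.114 -3.893 1.625
endloop
endfacet
facet normal -0.631 -0.341 0.697
outer loop
vertex -3.299 -3.11 1.841
vertex -3.114 -3.893 1.625
vertex -1.769 -3.519 3.027
endloop
endfacet
facet normal -0.383 0.161 -0.910
outer loop
vertex -3.114 -3.893 1.625
vertex -2.431 -3.241 1.453
vertex -2.415 -4.185 1.279
endloop
endfacet
facet normal -0.174 -0.897 0.406
outer loop
vertex -3.114 -3.893 1.625
vertex -2.415 -4.185 1.279
vertex -1.769 -3.519 3.027
endloop
endfacet
facet normal -0.383 0.161 -0.910
outer loop
vertex -2.415 -4.185 1.279
vertex -2.431 -3.241 1.453
vertex -1.728 -3.766 1.064
endloop
endfacet
facet normal 0.543 -0.831 0.116
outer loop
vertex -2.415 -4.185 1.279
vertex -1.728 -3.766 1.064
vertex -1.769 -3.519 3.027
endloop
endfacet

endsolid


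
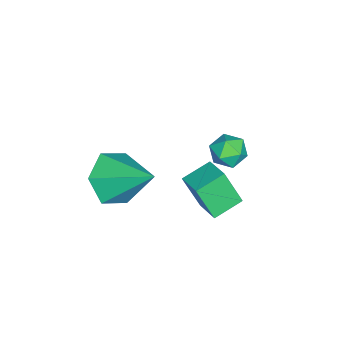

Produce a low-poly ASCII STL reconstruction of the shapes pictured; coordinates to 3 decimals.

solid 
facet normal -0.293 -0.764 -0.575
outer loop
vertex 1.779 -1.874 2.013
vertex 1.21 -1.313 1.558
vertex 2.075 -1.425 1.266
endloop
endfacet
facet normal 0.940 -0.060 0.336
outer loop
vertex 1.779 -1.874 2.013
vertex 2.075 -1.425 1.266
vertex 1.71 -0.007 2.542
endloop
endfacet
facet normal -0.293 -0.763 -0.576
outer loop
vertex 2.075 -1.425 1.266
vertex 1.21 -1.313 1.558
vertex 1.505 -0.863 0.811
endloop
endfacet
facet normal 0.784 0.514 -0.347
outer loop
vertex 2.075 -1.425 1.266
vertex 1.505 -0.863 0.811
vertex 1.71 -0.007 2.542
endloop
endfacet
facet normal -0.293 -0.763 -0.576
outer loop
vertex 1.505 -0.863 0.811
vertex 1.21 -1.313 1.558
vertex 0.64 -0.751 1.103
endloop
endfacet
facet normal -0.032 0.897 -0.440
outer loop
vertex 1.505 -0.863 0.811
vertex 0.64 -0.751 1.103
vertex 1.71 -0.007 2.542
endloop
endfacet
facet normal -0.292 -0.763 -0.576
outer loop
vertex 0.64 -0.751 1.103
vertex 1.21 -1.313 1.558
vertex 0.344 -1.201 1.849
endloop
endfacet
facet normal -0.693 0.705 0.151
outer loop
vertex 0.64 -0.751 1.103
vertex 0.344 -1.201 1.849
vertex 1.71 -0.007 2.542
endloop
endfacet
facet normal -0.292 -0.764 -0.576
outer loop
vertex 0.344 -1.201 1.849
vertex 1.21 -1.313 1.558
vertex 0.914 -1.762 2.304
endloop
endfacet
facet normal -0.537 0.130 0.833
outer loop
vertex 0.344 -1.201 1.849
vertex 0.914 -1.762 2.304
vertex 1.71 -0.007 2.542
endloop
endfacet
facet normal -0.293 -0.764 -0.576
outer loop
vertex 0.914 -1.762 2.304
vertex 1.21 -1.313 1.558
vertex 1.779 -1.874 2.013
endloop
endfacet
facet normal 0.279 -0.252 0.927
outer loop
vertex 0.914 -1.762 2.304
vertex 1.779 -1.874 2.013
vertex 1.71 -0.007 2.542
endloop
endfacet
facet normal -0.684 0.666 0.296
outer loop
vertex -1.013 0.912 0.56
vertex -0.314 1.491 0.873
vertex -0.964 1.469 -0.58
endloop
endfacet
facet normal -0.728 -0.603 -0.326
outer loop
vertex -0.286 0.809 -0.873
vertex -1.013 0.912 0.56
vertex -0.964 1.469 -0.58
endloop
endfacet
facet normal -0.684 0.667 0.296
outer loop
vertex -0.964 1.469 -0.58
vertex -0.314 1.491 0.873
vertex -0.265 2.048 -0.268
endloop
endfacet
facet normal 0.038 0.438 -0.898
outer loop
vertex -0.265 2.048 -0.268
vertex -0.286 0.809 -0.873
vertex -0.964 1.469 -0.58
endloop
endfacet
facet normal -0.039 -0.439 0.898
outer loop
vertex -1.013 0.912 0.56
vertex 0.364 0.831 0.58
vertex -0.314 1.491 0.873
endloop
endfacet
facet normal -0.728 -0.603 -0.326
outer loop
vertex -0.335 0.252 0.268
vertex -1.013 0.912 0.56
vertex -0.286 0.809 -0.873
endloop
endfacet
facet normal -0.039 -0.437 0.898
outer loop
vertex -0.335 0.252 0.268
vertex 0.364 0.831 0.58
vertex -1.013 0.912 0.56
endloop
endfacet
facet normal 0.728 0.603 0.326
outer loop
vertex -0.314 1.491 0.873
vertex 0.364 0.831 0.58
vertex -0.265 2.048 -0.268
endloop
endfacet
facet normal 0.039 0.438 -0.898
outer loop
vertex 0.413 1.388 -0.56
vertex -0.286 0.809 -0.873
vertex -0.265 2.048 -0.268
endloop
endfacet
facet normal 0.728 0.603 0.326
outer loop
vertex -0.265 2.048 -0.268
vertex 0.364 0.831 0.58
vertex 0.413 1.388 -0.56
endloop
endfacet
facet normal 0.684 -0.666 -0.296
outer loop
vertex 0.413 1.388 -0.56
vertex -0.335 0.252 0.268
vertex -0.286 0.809 -0.873
endloop
endfacet
facet normal 0.684 -0.666 -0.296
outer loop
vertex 0.364 0.831 0.58
vertex -0.335 0.252 0.268
vertex 0.413 1.388 -0.56
endloop
endfacet
facet normal -0.923 -0.375 -0.080
outer loop
vertex -2.689 1.35 -0.187
vertex -2.447 0.776 -0.287
vertex -2.575 0.966 0.3
endloop
endfacet
facet normal -0.914 0.185 0.360
outer loop
vertex -2.689 1.35 -0.187
vertex -2.575 0.966 0.3
vertex -2.434 1.58 0.342
endloop
endfacet
facet normal -0.665 0.747 -0.004
outer loop
vertex -2.689 1.35 -0.187
vertex -2.434 1.58 0.342
vertex -2.218 1.769 -0.22
endloop
endfacet
facet normal -0.520 0.532 -0.669
outer loop
vertex -2.689 1.35 -0.187
vertex -2.218 1.769 -0.22
vertex -2.226 1.272 -0.609
endloop
endfacet
facet normal -0.680 -0.162 -0.716
outer loop
vertex -2.689 1.35 -0.187
vertex -2.226 1.272 -0.609
vertex -2.447 0.776 -0.287
endloop
endfacet
facet normal -0.457 0.044 0.889
outer loop
vertex -2.434 1.58 0.342
vertex -2.575 0.966 0.3
vertex -2.034 1.148 0.569
endloop
endfacet
facet normal -0.471 -0.864 0.177
outer loop
vertex -2.575 0.966 0.3
vertex -2.447 0.776 -0.287
vertex -2.042 0.651 0.18
endloop
endfacet
facet normal -0.077 -0.519 -0.852
outer loop
vertex -2.447 0.776 -0.287
vertex -2.226 1.272 -0.609
vertex -1.826 0.84 -0.382
endloop
endfacet
facet normal 0.182 0.604 -0.776
outer loop
vertex -2.226 1.272 -0.609
vertex -2.218 1.769 -0.22
vertex -1.685 1.454 -0.34
endloop
endfacet
facet normal -0.052 0.952 0.300
outer loop
vertex -2.218 1.769 -0.22
vertex -2.434 1.58 0.342
vertex -1.813 1.644 0.247
endloop
endfacet
facet normal 0.520 -0.532 0.669
outer loop
vertex -1.571 1.07 0.147
vertex -2.034 1.148 0.569
vertex -2.042 0.651 0.18
endloop
endfacet
facet normal 0.665 -0.747 0.004
outer loop
vertex -1.571 1.07 0.147
vertex -2.042 0.651 0.18
vertex -1.826 0.84 -0.382
endloop
endfacet
facet normal 0.914 -0.185 -0.360
outer loop
vertex -1.571 1.07 0.147
vertex -1.826 0.84 -0.382
vertex -1.685 1.454 -0.34
endloop
endfacet
facet normal 0.923 0.375 0.080
outer loop
vertex -1.571 1.07 0.147
vertex -1.685 1.454 -0.34
vertex -1.813 1.644 0.247
endloop
endfacet
facet normal 0.680 0.162 0.716
outer loop
vertex -1.571 1.07 0.147
vertex -1.813 1.644 0.247
vertex -2.034 1.148 0.569
endloop
endfacet
facet normal -0.182 -0.604 0.776
outer loop
vertex -2.042 0.651 0.18
vertex -2.034 1.148 0.569
vertex -2.575 0.966 0.3
endloop
endfacet
facet normal 0.052 -0.952 -0.300
outer loop
vertex -1.826 0.84 -0.382
vertex -2.042 0.651 0.18
vertex -2.447 0.776 -0.287
endloop
endfacet
facet normal 0.457 -0.044 -0.889
outer loop
vertex -1.685 1.454 -0.34
vertex -1.826 0.84 -0.382
vertex -2.226 1.272 -0.609
endloop
endfacet
facet normal 0.471 0.864 -0.177
outer loop
vertex -1.813 1.644 0.247
vertex -1.685 1.454 -0.34
vertex -2.218 1.769 -0.22
endloop
endfacet
facet normal 0.077 0.519 0.852
outer loop
vertex -2.034 1.148 0.569
vertex -1.813 1.644 0.247
vertex -2.434 1.58 0.342
endloop
endfacet

endsolid


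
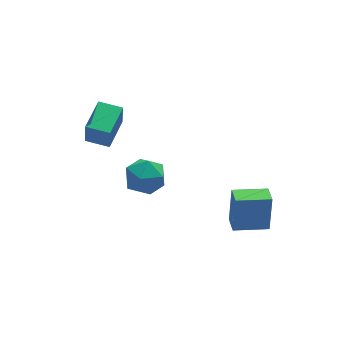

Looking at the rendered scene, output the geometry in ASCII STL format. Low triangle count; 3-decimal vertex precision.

solid 
facet normal -0.951 0.298 0.088
outer loop
vertex 2.616 -1.81 1.23
vertex 2.876 -0.913 1.007
vertex 2.335 -2.175 -0.562
endloop
endfacet
facet normal -0.271 -0.934 0.233
outer loop
vertex 3.904 -2.667 -0.707
vertex 2.616 -1.81 1.23
vertex 2.335 -2.175 -0.562
endloop
endfacet
facet normal -0.950 0.298 0.088
outer loop
vertex 2.335 -2.175 -0.562
vertex 2.876 -0.913 1.007
vertex 2.596 -1.278 -0.785
endloop
endfacet
facet normal -0.151 -0.197 -0.969
outer loop
vertex 2.596 -1.278 -0.785
vertex 3.904 -2.667 -0.707
vertex 2.335 -2.175 -0.562
endloop
endfacet
facet normal 0.151 0.197 0.969
outer loop
vertex 2.616 -1.81 1.23
vertex 4.445 -1.405 0.862
vertex 2.876 -0.913 1.007
endloop
endfacet
facet normal -0.272 -0.934 0.233
outer loop
vertex 4.184 -2.302 1.085
vertex 2.616 -1.81 1.23
vertex 3.904 -2.667 -0.707
endloop
endfacet
facet normal 0.151 0.197 0.969
outer loop
vertex 4.184 -2.302 1.085
vertex 4.445 -1.405 0.862
vertex 2.616 -1.81 1.23
endloop
endfacet
facet normal 0.271 0.934 -0.233
outer loop
vertex 2.876 -0.913 1.007
vertex 4.445 -1.405 0.862
vertex 2.596 -1.278 -0.785
endloop
endfacet
facet normal -0.151 -0.197 -0.969
outer loop
vertex 4.164 -1.77 -0.93
vertex 3.904 -2.667 -0.707
vertex 2.596 -1.278 -0.785
endloop
endfacet
facet normal 0.271 0.934 -0.233
outer loop
vertex 2.596 -1.278 -0.785
vertex 4.445 -1.405 0.862
vertex 4.164 -1.77 -0.93
endloop
endfacet
facet normal 0.951 -0.297 -0.088
outer loop
vertex 4.164 -1.77 -0.93
vertex 4.184 -2.302 1.085
vertex 3.904 -2.667 -0.707
endloop
endfacet
facet normal 0.950 -0.298 -0.088
outer loop
vertex 4.445 -1.405 0.862
vertex 4.184 -2.302 1.085
vertex 4.164 -1.77 -0.93
endloop
endfacet
facet normal -0.135 0.637 0.759
outer loop
vertex -0.123 2.287 1.568
vertex -1.033 1.783 1.829
vertex -0.103 1.468 2.259
endloop
endfacet
facet normal 0.559 0.543 0.627
outer loop
vertex -0.123 2.287 1.568
vertex -0.103 1.468 2.259
vertex 0.657 1.554 1.507
endloop
endfacet
facet normal 0.682 0.730 -0.051
outer loop
vertex -0.123 2.287 1.568
vertex 0.657 1.554 1.507
vertex 0.196 1.922 0.611
endloop
endfacet
facet normal 0.063 0.939 -0.337
outer loop
vertex -0.123 2.287 1.568
vertex 0.196 1.922 0.611
vertex -0.849 2.064 0.81
endloop
endfacet
facet normal -0.442 0.882 0.164
outer loop
vertex -0.123 2.287 1.568
vertex -0.849 2.064 0.81
vertex -1.033 1.783 1.829
endloop
endfacet
facet normal 0.704 -0.153 0.694
outer loop
vertex 0.657 1.554 1.507
vertex -0.103 1.468 2.259
vertex 0.229 0.596 1.73
endloop
endfacet
facet normal -0.420 -0.000 0.908
outer loop
vertex -0.103 1.468 2.259
vertex -1.033 1.783 1.829
vertex -0.816 0.738 1.929
endloop
endfacet
facet normal -0.916 0.396 -0.056
outer loop
vertex -1.033 1.783 1.829
vertex -0.849 2.064 0.81
vertex -1.277 1.106 1.033
endloop
endfacet
facet normal -0.099 0.488 -0.867
outer loop
vertex -0.849 2.064 0.81
vertex 0.196 1.922 0.611
vertex -0.517 1.192 0.281
endloop
endfacet
facet normal 0.903 0.149 -0.403
outer loop
vertex 0.196 1.922 0.611
vertex 0.657 1.554 1.507
vertex 0.413 0.877 0.711
endloop
endfacet
facet normal -0.063 -0.939 0.337
outer loop
vertex -0.497 0.373 0.972
vertex 0.229 0.596 1.73
vertex -0.816 0.738 1.929
endloop
endfacet
facet normal -0.682 -0.730 0.051
outer loop
vertex -0.497 0.373 0.972
vertex -0.816 0.738 1.929
vertex -1.277 1.106 1.033
endloop
endfacet
facet normal -0.559 -0.543 -0.627
outer loop
vertex -0.497 0.373 0.972
vertex -1.277 1.106 1.033
vertex -0.517 1.192 0.281
endloop
endfacet
facet normal 0.135 -0.637 -0.759
outer loop
vertex -0.497 0.373 0.972
vertex -0.517 1.192 0.281
vertex 0.413 0.877 0.711
endloop
endfacet
facet normal 0.442 -0.882 -0.164
outer loop
vertex -0.497 0.373 0.972
vertex 0.413 0.877 0.711
vertex 0.229 0.596 1.73
endloop
endfacet
facet normal 0.099 -0.488 0.867
outer loop
vertex -0.816 0.738 1.929
vertex 0.229 0.596 1.73
vertex -0.103 1.468 2.259
endloop
endfacet
facet normal -0.903 -0.149 0.403
outer loop
vertex -1.277 1.106 1.033
vertex -0.816 0.738 1.929
vertex -1.033 1.783 1.829
endloop
endfacet
facet normal -0.704 0.153 -0.694
outer loop
vertex -0.517 1.192 0.281
vertex -1.277 1.106 1.033
vertex -0.849 2.064 0.81
endloop
endfacet
facet normal 0.420 0.000 -0.908
outer loop
vertex 0.413 0.877 0.711
vertex -0.517 1.192 0.281
vertex 0.196 1.922 0.611
endloop
endfacet
facet normal 0.916 -0.396 0.056
outer loop
vertex 0.229 0.596 1.73
vertex 0.413 0.877 0.711
vertex 0.657 1.554 1.507
endloop
endfacet
facet normal -0.731 0.677 0.082
outer loop
vertex -2.269 3.394 3.933
vertex -1.104 4.625 4.157
vertex -2.231 3.587 2.678
endloop
endfacet
facet normal -0.681 -0.720 -0.131
outer loop
vertex -1.376 2.795 2.583
vertex -2.269 3.394 3.933
vertex -2.231 3.587 2.678
endloop
endfacet
facet normal -0.731 0.677 0.082
outer loop
vertex -2.231 3.587 2.678
vertex -1.104 4.625 4.157
vertex -1.066 4.818 2.903
endloop
endfacet
facet normal 0.031 0.152 -0.988
outer loop
vertex -1.066 4.818 2.903
vertex -1.376 2.795 2.583
vertex -2.231 3.587 2.678
endloop
endfacet
facet normal -0.030 -0.151 0.988
outer loop
vertex -2.269 3.394 3.933
vertex -0.249 3.833 4.062
vertex -1.104 4.625 4.157
endloop
endfacet
facet normal -0.682 -0.720 -0.131
outer loop
vertex -1.414 2.602 3.837
vertex -2.269 3.394 3.933
vertex -1.376 2.795 2.583
endloop
endfacet
facet normal -0.030 -0.152 0.988
outer loop
vertex -1.414 2.602 3.837
vertex -0.249 3.833 4.062
vertex -2.269 3.394 3.933
endloop
endfacet
facet normal 0.681 0.720 0.131
outer loop
vertex -1.104 4.625 4.157
vertex -0.249 3.833 4.062
vertex -1.066 4.818 2.903
endloop
endfacet
facet normal 0.030 0.152 -0.988
outer loop
vertex -0.211 4.026 2.807
vertex -1.376 2.795 2.583
vertex -1.066 4.818 2.903
endloop
endfacet
facet normal 0.682 0.720 0.131
outer loop
vertex -1.066 4.818 2.903
vertex -0.249 3.833 4.062
vertex -0.211 4.026 2.807
endloop
endfacet
facet normal 0.731 -0.677 -0.082
outer loop
vertex -0.211 4.026 2.807
vertex -1.414 2.602 3.837
vertex -1.376 2.795 2.583
endloop
endfacet
facet normal 0.731 -0.677 -0.082
outer loop
vertex -0.249 3.833 4.062
vertex -1.414 2.602 3.837
vertex -0.211 4.026 2.807
endloop
endfacet

endsolid


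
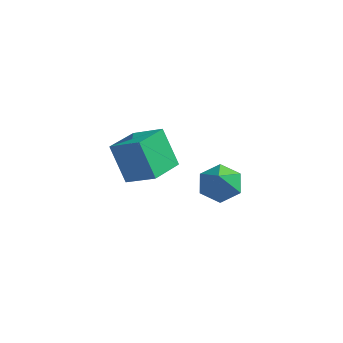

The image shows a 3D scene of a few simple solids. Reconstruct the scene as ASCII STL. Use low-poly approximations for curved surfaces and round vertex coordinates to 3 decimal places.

solid 
facet normal -0.081 0.473 -0.877
outer loop
vertex 1.567 -0.158 1.009
vertex 0.92 -0.757 0.746
vertex 0.681 0.016 1.185
endloop
endfacet
facet normal 0.260 0.468 0.845
outer loop
vertex 1.567 -0.158 1.009
vertex 0.681 0.016 1.185
vertex 1.02 -1.343 1.834
endloop
endfacet
facet normal -0.081 0.473 -0.877
outer loop
vertex 0.681 0.016 1.185
vertex 0.92 -0.757 0.746
vertex 0.034 -0.582 0.922
endloop
endfacet
facet normal -0.550 0.244 0.799
outer loop
vertex 0.681 0.016 1.185
vertex 0.034 -0.582 0.922
vertex 1.02 -1.343 1.834
endloop
endfacet
facet normal -0.081 0.473 -0.877
outer loop
vertex 0.034 -0.582 0.922
vertex 0.92 -0.757 0.746
vertex 0.272 -1.355 0.483
endloop
endfacet
facet normal -0.766 -0.479 0.428
outer loop
vertex 0.034 -0.582 0.922
vertex 0.272 -1.355 0.483
vertex 1.02 -1.343 1.834
endloop
endfacet
facet normal -0.081 0.474 -0.877
outer loop
vertex 0.272 -1.355 0.483
vertex 0.92 -0.757 0.746
vertex 1.159 -1.529 0.307
endloop
endfacet
facet normal -0.172 -0.980 0.104
outer loop
vertex 0.272 -1.355 0.483
vertex 1.159 -1.529 0.307
vertex 1.02 -1.343 1.834
endloop
endfacet
facet normal -0.081 0.474 -0.877
outer loop
vertex 1.159 -1.529 0.307
vertex 0.92 -0.757 0.746
vertex 1.806 -0.931 0.57
endloop
endfacet
facet normal 0.637 -0.756 0.150
outer loop
vertex 1.159 -1.529 0.307
vertex 1.806 -0.931 0.57
vertex 1.02 -1.343 1.834
endloop
endfacet
facet normal -0.081 0.473 -0.877
outer loop
vertex 1.806 -0.931 0.57
vertex 0.92 -0.757 0.746
vertex 1.567 -0.158 1.009
endloop
endfacet
facet normal 0.853 -0.032 0.520
outer loop
vertex 1.806 -0.931 0.57
vertex 1.567 -0.158 1.009
vertex 1.02 -1.343 1.834
endloop
endfacet
facet normal -0.481 0.340 0.808
outer loop
vertex -3.648 2.712 -1.205
vertex -3.138 4.293 -1.566
vertex -5.065 2.953 -2.15
endloop
endfacet
facet normal -0.300 -0.930 0.212
outer loop
vertex -4.122 2.287 -3.734
vertex -3.648 2.712 -1.205
vertex -5.065 2.953 -2.15
endloop
endfacet
facet normal -0.481 0.340 0.808
outer loop
vertex -5.065 2.953 -2.15
vertex -3.138 4.293 -1.566
vertex -4.555 4.534 -2.511
endloop
endfacet
facet normal -0.824 0.140 -0.549
outer loop
vertex -4.555 4.534 -2.511
vertex -4.122 2.287 -3.734
vertex -5.065 2.953 -2.15
endloop
endfacet
facet normal 0.824 -0.140 0.549
outer loop
vertex -3.648 2.712 -1.205
vertex -2.195 3.627 -3.15
vertex -3.138 4.293 -1.566
endloop
endfacet
facet normal -0.300 -0.930 0.212
outer loop
vertex -2.705 2.046 -2.789
vertex -3.648 2.712 -1.205
vertex -4.122 2.287 -3.734
endloop
endfacet
facet normal 0.824 -0.140 0.549
outer loop
vertex -2.705 2.046 -2.789
vertex -2.195 3.627 -3.15
vertex -3.648 2.712 -1.205
endloop
endfacet
facet normal 0.300 0.930 -0.212
outer loop
vertex -3.138 4.293 -1.566
vertex -2.195 3.627 -3.15
vertex -4.555 4.534 -2.511
endloop
endfacet
facet normal -0.824 0.140 -0.549
outer loop
vertex -3.612 3.868 -4.095
vertex -4.122 2.287 -3.734
vertex -4.555 4.534 -2.511
endloop
endfacet
facet normal 0.300 0.930 -0.212
outer loop
vertex -4.555 4.534 -2.511
vertex -2.195 3.627 -3.15
vertex -3.612 3.868 -4.095
endloop
endfacet
facet normal 0.481 -0.340 -0.808
outer loop
vertex -3.612 3.868 -4.095
vertex -2.705 2.046 -2.789
vertex -4.122 2.287 -3.734
endloop
endfacet
facet normal 0.481 -0.340 -0.808
outer loop
vertex -2.195 3.627 -3.15
vertex -2.705 2.046 -2.789
vertex -3.612 3.868 -4.095
endloop
endfacet

endsolid


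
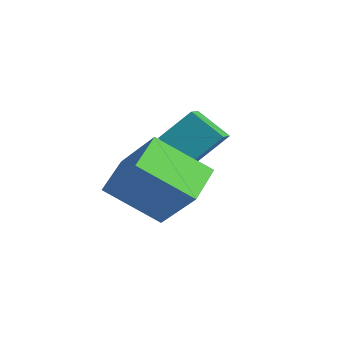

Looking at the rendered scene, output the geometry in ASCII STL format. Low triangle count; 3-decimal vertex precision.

solid 
facet normal -0.669 -0.199 -0.716
outer loop
vertex 1.197 -3.167 1.613
vertex 2.124 -1.74 0.35
vertex 2.104 -4.242 1.064
endloop
endfacet
facet normal -0.437 -0.673 0.596
outer loop
vertex 3.456 -3.84 2.51
vertex 1.197 -3.167 1.613
vertex 2.104 -4.242 1.064
endloop
endfacet
facet normal -0.669 -0.199 -0.716
outer loop
vertex 2.104 -4.242 1.064
vertex 2.124 -1.74 0.35
vertex 3.031 -2.815 -0.199
endloop
endfacet
facet normal 0.601 -0.712 -0.364
outer loop
vertex 3.031 -2.815 -0.199
vertex 3.456 -3.84 2.51
vertex 2.104 -4.242 1.064
endloop
endfacet
facet normal -0.601 0.712 0.364
outer loop
vertex 1.197 -3.167 1.613
vertex 3.476 -1.338 1.796
vertex 2.124 -1.74 0.35
endloop
endfacet
facet normal -0.437 -0.673 0.596
outer loop
vertex 2.549 -2.765 3.059
vertex 1.197 -3.167 1.613
vertex 3.456 -3.84 2.51
endloop
endfacet
facet normal -0.601 0.712 0.364
outer loop
vertex 2.549 -2.765 3.059
vertex 3.476 -1.338 1.796
vertex 1.197 -3.167 1.613
endloop
endfacet
facet normal 0.437 0.673 -0.596
outer loop
vertex 2.124 -1.74 0.35
vertex 3.476 -1.338 1.796
vertex 3.031 -2.815 -0.199
endloop
endfacet
facet normal 0.601 -0.712 -0.364
outer loop
vertex 4.383 -2.413 1.247
vertex 3.456 -3.84 2.51
vertex 3.031 -2.815 -0.199
endloop
endfacet
facet normal 0.437 0.673 -0.596
outer loop
vertex 3.031 -2.815 -0.199
vertex 3.476 -1.338 1.796
vertex 4.383 -2.413 1.247
endloop
endfacet
facet normal 0.669 0.199 0.716
outer loop
vertex 4.383 -2.413 1.247
vertex 2.549 -2.765 3.059
vertex 3.456 -3.84 2.51
endloop
endfacet
facet normal 0.669 0.199 0.716
outer loop
vertex 3.476 -1.338 1.796
vertex 2.549 -2.765 3.059
vertex 4.383 -2.413 1.247
endloop
endfacet
facet normal -0.714 0.605 -0.351
outer loop
vertex -0.343 -0.895 1.568
vertex -0.035 0.065 2.596
vertex 0.57 -0.299 0.738
endloop
endfacet
facet normal -0.214 -0.666 -0.714
outer loop
vertex 1.355 -0.965 1.124
vertex -0.343 -0.895 1.568
vertex 0.57 -0.299 0.738
endloop
endfacet
facet normal -0.714 0.605 -0.351
outer loop
vertex 0.57 -0.299 0.738
vertex -0.035 0.065 2.596
vertex 0.878 0.661 1.766
endloop
endfacet
facet normal 0.667 0.435 -0.606
outer loop
vertex 0.878 0.661 1.766
vertex 1.355 -0.965 1.124
vertex 0.57 -0.299 0.738
endloop
endfacet
facet normal -0.667 -0.435 0.606
outer loop
vertex -0.343 -0.895 1.568
vertex 0.75 -0.601 2.982
vertex -0.035 0.065 2.596
endloop
endfacet
facet normal -0.214 -0.666 -0.714
outer loop
vertex 0.442 -1.561 1.954
vertex -0.343 -0.895 1.568
vertex 1.355 -0.965 1.124
endloop
endfacet
facet normal -0.667 -0.435 0.606
outer loop
vertex 0.442 -1.561 1.954
vertex 0.75 -0.601 2.982
vertex -0.343 -0.895 1.568
endloop
endfacet
facet normal 0.214 0.666 0.714
outer loop
vertex -0.035 0.065 2.596
vertex 0.75 -0.601 2.982
vertex 0.878 0.661 1.766
endloop
endfacet
facet normal 0.667 0.435 -0.606
outer loop
vertex 1.663 -0.005 2.152
vertex 1.355 -0.965 1.124
vertex 0.878 0.661 1.766
endloop
endfacet
facet normal 0.214 0.666 0.714
outer loop
vertex 0.878 0.661 1.766
vertex 0.75 -0.601 2.982
vertex 1.663 -0.005 2.152
endloop
endfacet
facet normal 0.714 -0.605 0.351
outer loop
vertex 1.663 -0.005 2.152
vertex 0.442 -1.561 1.954
vertex 1.355 -0.965 1.124
endloop
endfacet
facet normal 0.714 -0.605 0.351
outer loop
vertex 0.75 -0.601 2.982
vertex 0.442 -1.561 1.954
vertex 1.663 -0.005 2.152
endloop
endfacet

endsolid


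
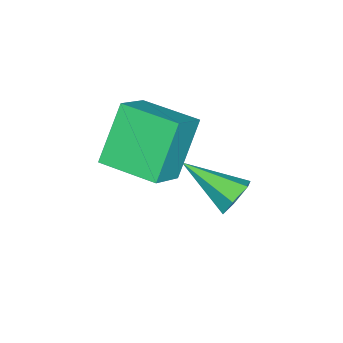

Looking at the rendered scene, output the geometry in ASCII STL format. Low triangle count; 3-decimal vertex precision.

solid 
facet normal 0.090 0.891 -0.445
outer loop
vertex -0.683 0.053 1.054
vertex -1.271 -0.067 0.694
vertex -1.301 0.248 1.319
endloop
endfacet
facet normal 0.414 0.079 0.907
outer loop
vertex -0.683 0.053 1.054
vertex -1.301 0.248 1.319
vertex -1.449 -1.813 1.566
endloop
endfacet
facet normal 0.090 0.891 -0.445
outer loop
vertex -1.301 0.248 1.319
vertex -1.271 -0.067 0.694
vertex -1.89 0.128 0.959
endloop
endfacet
facet normal -0.537 0.138 0.832
outer loop
vertex -1.301 0.248 1.319
vertex -1.89 0.128 0.959
vertex -1.449 -1.813 1.566
endloop
endfacet
facet normal 0.091 0.892 -0.444
outer loop
vertex -1.89 0.128 0.959
vertex -1.271 -0.067 0.694
vertex -1.86 -0.186 0.334
endloop
endfacet
facet normal -0.977 -0.205 0.056
outer loop
vertex -1.89 0.128 0.959
vertex -1.86 -0.186 0.334
vertex -1.449 -1.813 1.566
endloop
endfacet
facet normal 0.091 0.891 -0.444
outer loop
vertex -1.86 -0.186 0.334
vertex -1.271 -0.067 0.694
vertex -1.242 -0.381 0.07
endloop
endfacet
facet normal -0.466 -0.606 -0.644
outer loop
vertex -1.86 -0.186 0.334
vertex -1.242 -0.381 0.07
vertex -1.449 -1.813 1.566
endloop
endfacet
facet normal 0.090 0.891 -0.444
outer loop
vertex -1.242 -0.381 0.07
vertex -1.271 -0.067 0.694
vertex -0.653 -0.261 0.43
endloop
endfacet
facet normal 0.483 -0.665 -0.569
outer loop
vertex -1.242 -0.381 0.07
vertex -0.653 -0.261 0.43
vertex -1.449 -1.813 1.566
endloop
endfacet
facet normal 0.090 0.891 -0.444
outer loop
vertex -0.653 -0.261 0.43
vertex -1.271 -0.067 0.694
vertex -0.683 0.053 1.054
endloop
endfacet
facet normal 0.924 -0.322 0.207
outer loop
vertex -0.653 -0.261 0.43
vertex -0.683 0.053 1.054
vertex -1.449 -1.813 1.566
endloop
endfacet
facet normal -0.800 0.108 -0.590
outer loop
vertex -1.673 -3.089 3.876
vertex -1.403 -1.259 3.846
vertex -0.469 -3.294 2.205
endloop
endfacet
facet normal -0.146 -0.989 0.016
outer loop
vertex 0.763 -3.461 3.114
vertex -1.673 -3.089 3.876
vertex -0.469 -3.294 2.205
endloop
endfacet
facet normal -0.800 0.108 -0.590
outer loop
vertex -0.469 -3.294 2.205
vertex -1.403 -1.259 3.846
vertex -0.199 -1.464 2.175
endloop
endfacet
facet normal 0.582 -0.099 -0.807
outer loop
vertex -0.199 -1.464 2.175
vertex 0.763 -3.461 3.114
vertex -0.469 -3.294 2.205
endloop
endfacet
facet normal -0.582 0.099 0.807
outer loop
vertex -1.673 -3.089 3.876
vertex -0.171 -1.426 4.755
vertex -1.403 -1.259 3.846
endloop
endfacet
facet normal -0.146 -0.989 0.016
outer loop
vertex -0.441 -3.256 4.785
vertex -1.673 -3.089 3.876
vertex 0.763 -3.461 3.114
endloop
endfacet
facet normal -0.582 0.099 0.807
outer loop
vertex -0.441 -3.256 4.785
vertex -0.171 -1.426 4.755
vertex -1.673 -3.089 3.876
endloop
endfacet
facet normal 0.146 0.989 -0.016
outer loop
vertex -1.403 -1.259 3.846
vertex -0.171 -1.426 4.755
vertex -0.199 -1.464 2.175
endloop
endfacet
facet normal 0.582 -0.099 -0.807
outer loop
vertex 1.033 -1.631 3.084
vertex 0.763 -3.461 3.114
vertex -0.199 -1.464 2.175
endloop
endfacet
facet normal 0.146 0.989 -0.016
outer loop
vertex -0.199 -1.464 2.175
vertex -0.171 -1.426 4.755
vertex 1.033 -1.631 3.084
endloop
endfacet
facet normal 0.800 -0.108 0.590
outer loop
vertex 1.033 -1.631 3.084
vertex -0.441 -3.256 4.785
vertex 0.763 -3.461 3.114
endloop
endfacet
facet normal 0.800 -0.108 0.590
outer loop
vertex -0.171 -1.426 4.755
vertex -0.441 -3.256 4.785
vertex 1.033 -1.631 3.084
endloop
endfacet

endsolid


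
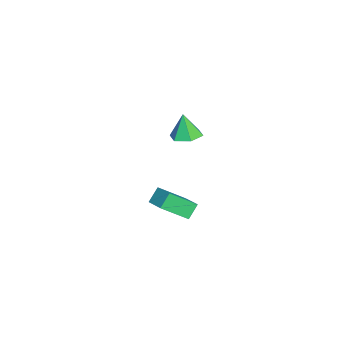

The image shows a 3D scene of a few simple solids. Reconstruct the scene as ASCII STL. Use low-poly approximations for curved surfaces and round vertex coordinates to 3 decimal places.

solid 
facet normal -0.757 -0.558 -0.339
outer loop
vertex -2.64 -3.42 -2.489
vertex -3.232 -3.04 -1.793
vertex -3.125 -2.059 -3.645
endloop
endfacet
facet normal 0.598 -0.384 -0.703
outer loop
vertex -2.148 -1.34 -3.207
vertex -2.64 -3.42 -2.489
vertex -3.125 -2.059 -3.645
endloop
endfacet
facet normal -0.757 -0.558 -0.339
outer loop
vertex -3.125 -2.059 -3.645
vertex -3.232 -3.04 -1.793
vertex -3.717 -1.679 -2.948
endloop
endfacet
facet normal -0.262 0.736 -0.624
outer loop
vertex -3.717 -1.679 -2.948
vertex -2.148 -1.34 -3.207
vertex -3.125 -2.059 -3.645
endloop
endfacet
facet normal 0.262 -0.736 0.624
outer loop
vertex -2.64 -3.42 -2.489
vertex -2.255 -2.321 -1.355
vertex -3.232 -3.04 -1.793
endloop
endfacet
facet normal 0.598 -0.384 -0.704
outer loop
vertex -1.663 -2.701 -2.052
vertex -2.64 -3.42 -2.489
vertex -2.148 -1.34 -3.207
endloop
endfacet
facet normal 0.262 -0.736 0.624
outer loop
vertex -1.663 -2.701 -2.052
vertex -2.255 -2.321 -1.355
vertex -2.64 -3.42 -2.489
endloop
endfacet
facet normal -0.598 0.384 0.704
outer loop
vertex -3.232 -3.04 -1.793
vertex -2.255 -2.321 -1.355
vertex -3.717 -1.679 -2.948
endloop
endfacet
facet normal -0.262 0.736 -0.625
outer loop
vertex -2.74 -0.96 -2.511
vertex -2.148 -1.34 -3.207
vertex -3.717 -1.679 -2.948
endloop
endfacet
facet normal -0.598 0.385 0.703
outer loop
vertex -3.717 -1.679 -2.948
vertex -2.255 -2.321 -1.355
vertex -2.74 -0.96 -2.511
endloop
endfacet
facet normal 0.757 0.558 0.339
outer loop
vertex -2.74 -0.96 -2.511
vertex -1.663 -2.701 -2.052
vertex -2.148 -1.34 -3.207
endloop
endfacet
facet normal 0.757 0.558 0.339
outer loop
vertex -2.255 -2.321 -1.355
vertex -1.663 -2.701 -2.052
vertex -2.74 -0.96 -2.511
endloop
endfacet
facet normal 0.199 0.154 -0.968
outer loop
vertex -1.465 -1.987 3.361
vertex -2.132 -1.463 3.307
vertex -1.366 -1.157 3.513
endloop
endfacet
facet normal 0.767 -0.203 0.609
outer loop
vertex -1.465 -1.987 3.361
vertex -1.366 -1.157 3.513
vertex -2.408 -1.677 4.653
endloop
endfacet
facet normal 0.199 0.154 -0.968
outer loop
vertex -1.366 -1.157 3.513
vertex -2.132 -1.463 3.307
vertex -2.033 -0.633 3.459
endloop
endfacet
facet normal 0.426 0.611 0.668
outer loop
vertex -1.366 -1.157 3.513
vertex -2.033 -0.633 3.459
vertex -2.408 -1.677 4.653
endloop
endfacet
facet normal 0.198 0.154 -0.968
outer loop
vertex -2.033 -0.633 3.459
vertex -2.132 -1.463 3.307
vertex -2.799 -0.939 3.254
endloop
endfacet
facet normal -0.433 0.742 0.512
outer loop
vertex -2.033 -0.633 3.459
vertex -2.799 -0.939 3.254
vertex -2.408 -1.677 4.653
endloop
endfacet
facet normal 0.198 0.154 -0.968
outer loop
vertex -2.799 -0.939 3.254
vertex -2.132 -1.463 3.307
vertex -2.898 -1.769 3.102
endloop
endfacet
facet normal -0.953 0.059 0.298
outer loop
vertex -2.799 -0.939 3.254
vertex -2.898 -1.769 3.102
vertex -2.408 -1.677 4.653
endloop
endfacet
facet normal 0.198 0.154 -0.968
outer loop
vertex -2.898 -1.769 3.102
vertex -2.132 -1.463 3.307
vertex -2.231 -2.294 3.155
endloop
endfacet
facet normal -0.612 -0.754 0.238
outer loop
vertex -2.898 -1.769 3.102
vertex -2.231 -2.294 3.155
vertex -2.408 -1.677 4.653
endloop
endfacet
facet normal 0.199 0.153 -0.968
outer loop
vertex -2.231 -2.294 3.155
vertex -2.132 -1.463 3.307
vertex -1.465 -1.987 3.361
endloop
endfacet
facet normal 0.249 -0.885 0.394
outer loop
vertex -2.231 -2.294 3.155
vertex -1.465 -1.987 3.361
vertex -2.408 -1.677 4.653
endloop
endfacet

endsolid


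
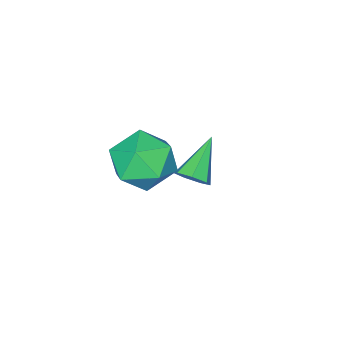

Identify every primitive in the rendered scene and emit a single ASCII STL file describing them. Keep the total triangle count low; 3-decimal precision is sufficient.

solid 
facet normal -0.118 0.147 0.982
outer loop
vertex -0.448 2.758 4.666
vertex -0.277 1.546 4.868
vertex 0.694 2.319 4.869
endloop
endfacet
facet normal 0.160 0.725 0.670
outer loop
vertex -0.448 2.758 4.666
vertex 0.694 2.319 4.869
vertex 0.505 3.173 3.989
endloop
endfacet
facet normal -0.294 0.942 0.163
outer loop
vertex -0.448 2.758 4.666
vertex 0.505 3.173 3.989
vertex -0.582 2.928 3.444
endloop
endfacet
facet normal -0.852 0.498 0.163
outer loop
vertex -0.448 2.758 4.666
vertex -0.582 2.928 3.444
vertex -1.066 1.923 3.987
endloop
endfacet
facet normal -0.744 0.007 0.669
outer loop
vertex -0.448 2.758 4.666
vertex -1.066 1.923 3.987
vertex -0.277 1.546 4.868
endloop
endfacet
facet normal 0.769 0.533 0.352
outer loop
vertex 0.505 3.173 3.989
vertex 0.694 2.319 4.869
vertex 1.266 2.217 3.773
endloop
endfacet
facet normal 0.320 -0.403 0.858
outer loop
vertex 0.694 2.319 4.869
vertex -0.277 1.546 4.868
vertex 0.782 1.212 4.316
endloop
endfacet
facet normal -0.693 -0.630 0.350
outer loop
vertex -0.277 1.546 4.868
vertex -1.066 1.923 3.987
vertex -0.305 0.967 3.771
endloop
endfacet
facet normal -0.868 0.165 -0.468
outer loop
vertex -1.066 1.923 3.987
vertex -0.582 2.928 3.444
vertex -0.494 1.821 2.891
endloop
endfacet
facet normal 0.035 0.883 -0.467
outer loop
vertex -0.582 2.928 3.444
vertex 0.505 3.173 3.989
vertex 0.477 2.594 2.892
endloop
endfacet
facet normal 0.852 -0.498 -0.163
outer loop
vertex 0.648 1.382 3.094
vertex 1.266 2.217 3.773
vertex 0.782 1.212 4.316
endloop
endfacet
facet normal 0.294 -0.942 -0.163
outer loop
vertex 0.648 1.382 3.094
vertex 0.782 1.212 4.316
vertex -0.305 0.967 3.771
endloop
endfacet
facet normal -0.160 -0.725 -0.670
outer loop
vertex 0.648 1.382 3.094
vertex -0.305 0.967 3.771
vertex -0.494 1.821 2.891
endloop
endfacet
facet normal 0.118 -0.147 -0.982
outer loop
vertex 0.648 1.382 3.094
vertex -0.494 1.821 2.891
vertex 0.477 2.594 2.892
endloop
endfacet
facet normal 0.744 -0.007 -0.669
outer loop
vertex 0.648 1.382 3.094
vertex 0.477 2.594 2.892
vertex 1.266 2.217 3.773
endloop
endfacet
facet normal 0.868 -0.165 0.468
outer loop
vertex 0.782 1.212 4.316
vertex 1.266 2.217 3.773
vertex 0.694 2.319 4.869
endloop
endfacet
facet normal -0.035 -0.883 0.467
outer loop
vertex -0.305 0.967 3.771
vertex 0.782 1.212 4.316
vertex -0.277 1.546 4.868
endloop
endfacet
facet normal -0.769 -0.533 -0.352
outer loop
vertex -0.494 1.821 2.891
vertex -0.305 0.967 3.771
vertex -1.066 1.923 3.987
endloop
endfacet
facet normal -0.320 0.403 -0.858
outer loop
vertex 0.477 2.594 2.892
vertex -0.494 1.821 2.891
vertex -0.582 2.928 3.444
endloop
endfacet
facet normal 0.693 0.630 -0.350
outer loop
vertex 1.266 2.217 3.773
vertex 0.477 2.594 2.892
vertex 0.505 3.173 3.989
endloop
endfacet
facet normal 0.767 0.227 -0.600
outer loop
vertex -2.497 1.743 0.944
vertex -2.818 1.448 0.422
vertex -2.849 2.096 0.628
endloop
endfacet
facet normal -0.019 0.656 0.754
outer loop
vertex -2.497 1.743 0.944
vertex -2.849 2.096 0.628
vertex -4.222 1.032 1.518
endloop
endfacet
facet normal 0.768 0.227 -0.599
outer loop
vertex -2.849 2.096 0.628
vertex -2.818 1.448 0.422
vertex -3.177 1.961 0.156
endloop
endfacet
facet normal -0.546 0.825 0.144
outer loop
vertex -2.849 2.096 0.628
vertex -3.177 1.961 0.156
vertex -4.222 1.032 1.518
endloop
endfacet
facet normal 0.768 0.226 -0.600
outer loop
vertex -3.177 1.961 0.156
vertex -2.818 1.448 0.422
vertex -3.235 1.44 -0.115
endloop
endfacet
facet normal -0.844 0.318 -0.431
outer loop
vertex -3.177 1.961 0.156
vertex -3.235 1.44 -0.115
vertex -4.222 1.032 1.518
endloop
endfacet
facet normal 0.767 0.228 -0.599
outer loop
vertex -3.235 1.44 -0.115
vertex -2.818 1.448 0.422
vertex -2.978 0.925 0.018
endloop
endfacet
facet normal -0.690 -0.484 -0.538
outer loop
vertex -3.235 1.44 -0.115
vertex -2.978 0.925 0.018
vertex -4.222 1.032 1.518
endloop
endfacet
facet normal 0.767 0.228 -0.599
outer loop
vertex -2.978 0.925 0.018
vertex -2.818 1.448 0.422
vertex -2.601 0.805 0.455
endloop
endfacet
facet normal -0.199 -0.975 -0.096
outer loop
vertex -2.978 0.925 0.018
vertex -2.601 0.805 0.455
vertex -4.222 1.032 1.518
endloop
endfacet
facet normal 0.767 0.228 -0.600
outer loop
vertex -2.601 0.805 0.455
vertex -2.818 1.448 0.422
vertex -2.387 1.169 0.867
endloop
endfacet
facet normal 0.258 -0.787 0.561
outer loop
vertex -2.601 0.805 0.455
vertex -2.387 1.169 0.867
vertex -4.222 1.032 1.518
endloop
endfacet
facet normal 0.767 0.227 -0.600
outer loop
vertex -2.387 1.169 0.867
vertex -2.818 1.448 0.422
vertex -2.497 1.743 0.944
endloop
endfacet
facet normal 0.338 -0.061 0.939
outer loop
vertex -2.387 1.169 0.867
vertex -2.497 1.743 0.944
vertex -4.222 1.032 1.518
endloop
endfacet

endsolid
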